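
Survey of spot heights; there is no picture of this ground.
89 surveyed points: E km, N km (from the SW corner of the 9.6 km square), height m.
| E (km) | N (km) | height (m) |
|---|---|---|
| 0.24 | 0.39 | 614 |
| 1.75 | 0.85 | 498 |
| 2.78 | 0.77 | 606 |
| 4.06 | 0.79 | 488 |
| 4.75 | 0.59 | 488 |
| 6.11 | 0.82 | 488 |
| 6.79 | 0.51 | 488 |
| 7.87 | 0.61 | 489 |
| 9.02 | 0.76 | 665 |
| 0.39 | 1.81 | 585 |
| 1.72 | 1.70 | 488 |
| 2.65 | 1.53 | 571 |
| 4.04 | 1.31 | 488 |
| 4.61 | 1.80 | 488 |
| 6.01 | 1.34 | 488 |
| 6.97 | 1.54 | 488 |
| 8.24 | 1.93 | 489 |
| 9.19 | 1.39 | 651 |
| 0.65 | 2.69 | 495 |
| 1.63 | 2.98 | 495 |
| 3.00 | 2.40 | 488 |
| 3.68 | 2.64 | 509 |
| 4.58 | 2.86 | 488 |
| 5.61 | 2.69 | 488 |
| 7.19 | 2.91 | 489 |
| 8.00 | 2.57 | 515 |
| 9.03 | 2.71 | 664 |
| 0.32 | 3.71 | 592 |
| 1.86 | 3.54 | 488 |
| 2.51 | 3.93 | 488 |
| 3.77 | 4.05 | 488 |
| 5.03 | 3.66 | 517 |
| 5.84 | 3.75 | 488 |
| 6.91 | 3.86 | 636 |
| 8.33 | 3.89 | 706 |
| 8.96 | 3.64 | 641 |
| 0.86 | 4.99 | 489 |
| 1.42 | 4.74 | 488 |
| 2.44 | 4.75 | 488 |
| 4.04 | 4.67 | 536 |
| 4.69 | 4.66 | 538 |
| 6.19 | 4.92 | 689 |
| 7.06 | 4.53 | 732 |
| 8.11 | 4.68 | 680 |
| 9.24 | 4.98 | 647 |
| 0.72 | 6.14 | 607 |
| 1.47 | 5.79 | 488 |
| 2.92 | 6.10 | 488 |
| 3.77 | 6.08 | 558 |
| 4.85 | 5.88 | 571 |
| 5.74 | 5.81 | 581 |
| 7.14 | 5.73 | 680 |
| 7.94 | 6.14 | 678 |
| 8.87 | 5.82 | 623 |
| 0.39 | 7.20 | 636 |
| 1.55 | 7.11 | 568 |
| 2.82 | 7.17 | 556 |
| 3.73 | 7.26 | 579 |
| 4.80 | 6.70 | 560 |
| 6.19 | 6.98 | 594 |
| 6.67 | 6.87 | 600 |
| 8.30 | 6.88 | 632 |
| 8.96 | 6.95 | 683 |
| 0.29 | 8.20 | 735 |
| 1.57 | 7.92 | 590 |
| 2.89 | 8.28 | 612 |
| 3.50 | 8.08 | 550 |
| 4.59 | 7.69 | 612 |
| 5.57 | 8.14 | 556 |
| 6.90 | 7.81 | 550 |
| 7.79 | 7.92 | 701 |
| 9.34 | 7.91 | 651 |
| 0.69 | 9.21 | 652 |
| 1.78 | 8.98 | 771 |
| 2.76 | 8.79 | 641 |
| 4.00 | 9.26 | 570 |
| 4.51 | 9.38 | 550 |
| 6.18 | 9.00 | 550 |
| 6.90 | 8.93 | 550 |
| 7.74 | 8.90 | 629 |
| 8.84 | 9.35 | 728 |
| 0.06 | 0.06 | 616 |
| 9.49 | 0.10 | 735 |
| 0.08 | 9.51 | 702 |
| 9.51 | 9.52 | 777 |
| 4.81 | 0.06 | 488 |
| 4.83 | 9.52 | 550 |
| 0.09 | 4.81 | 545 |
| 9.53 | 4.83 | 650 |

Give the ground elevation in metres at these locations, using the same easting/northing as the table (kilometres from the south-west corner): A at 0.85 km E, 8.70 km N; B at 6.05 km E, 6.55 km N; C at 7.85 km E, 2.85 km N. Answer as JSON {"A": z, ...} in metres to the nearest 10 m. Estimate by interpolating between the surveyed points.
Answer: {"A": 670, "B": 560, "C": 540}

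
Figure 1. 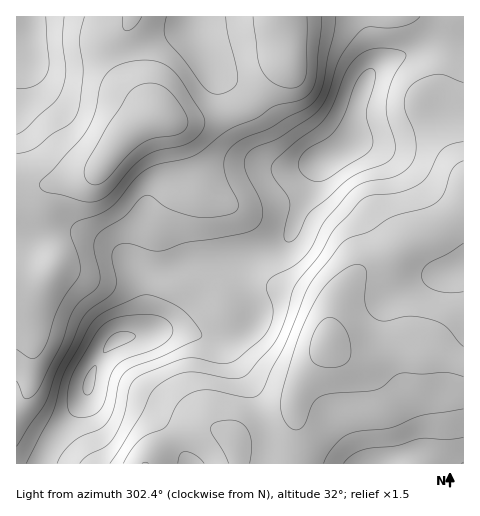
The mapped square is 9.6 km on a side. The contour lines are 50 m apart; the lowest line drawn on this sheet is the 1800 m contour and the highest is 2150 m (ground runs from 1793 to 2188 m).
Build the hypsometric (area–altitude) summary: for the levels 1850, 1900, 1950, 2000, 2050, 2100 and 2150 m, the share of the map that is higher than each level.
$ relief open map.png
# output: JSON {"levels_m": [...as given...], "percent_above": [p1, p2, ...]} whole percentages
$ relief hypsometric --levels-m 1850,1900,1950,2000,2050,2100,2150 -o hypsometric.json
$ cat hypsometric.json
{"levels_m": [1850, 1900, 1950, 2000, 2050, 2100, 2150], "percent_above": [96, 89, 72, 58, 42, 15, 3]}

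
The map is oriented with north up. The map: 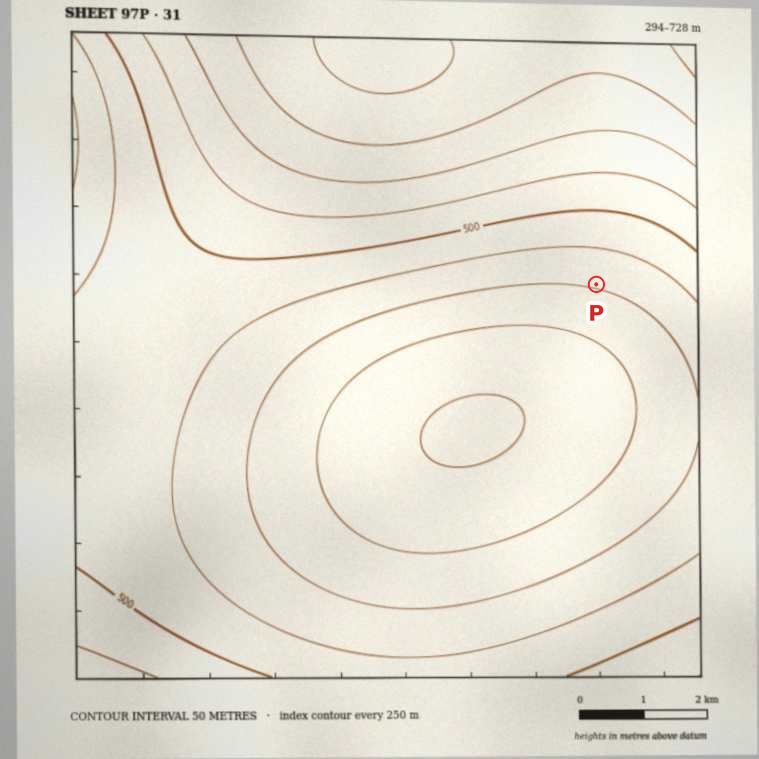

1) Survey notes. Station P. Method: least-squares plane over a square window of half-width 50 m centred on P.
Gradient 4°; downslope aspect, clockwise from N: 191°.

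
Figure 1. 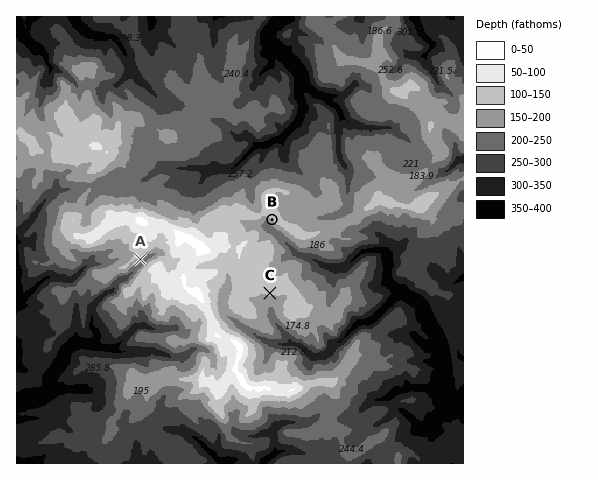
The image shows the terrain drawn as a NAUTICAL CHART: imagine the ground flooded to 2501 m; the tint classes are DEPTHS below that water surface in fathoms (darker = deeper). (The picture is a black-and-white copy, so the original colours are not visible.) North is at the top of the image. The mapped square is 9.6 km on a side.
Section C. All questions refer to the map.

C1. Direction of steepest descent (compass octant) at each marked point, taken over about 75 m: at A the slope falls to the SE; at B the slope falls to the SW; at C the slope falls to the S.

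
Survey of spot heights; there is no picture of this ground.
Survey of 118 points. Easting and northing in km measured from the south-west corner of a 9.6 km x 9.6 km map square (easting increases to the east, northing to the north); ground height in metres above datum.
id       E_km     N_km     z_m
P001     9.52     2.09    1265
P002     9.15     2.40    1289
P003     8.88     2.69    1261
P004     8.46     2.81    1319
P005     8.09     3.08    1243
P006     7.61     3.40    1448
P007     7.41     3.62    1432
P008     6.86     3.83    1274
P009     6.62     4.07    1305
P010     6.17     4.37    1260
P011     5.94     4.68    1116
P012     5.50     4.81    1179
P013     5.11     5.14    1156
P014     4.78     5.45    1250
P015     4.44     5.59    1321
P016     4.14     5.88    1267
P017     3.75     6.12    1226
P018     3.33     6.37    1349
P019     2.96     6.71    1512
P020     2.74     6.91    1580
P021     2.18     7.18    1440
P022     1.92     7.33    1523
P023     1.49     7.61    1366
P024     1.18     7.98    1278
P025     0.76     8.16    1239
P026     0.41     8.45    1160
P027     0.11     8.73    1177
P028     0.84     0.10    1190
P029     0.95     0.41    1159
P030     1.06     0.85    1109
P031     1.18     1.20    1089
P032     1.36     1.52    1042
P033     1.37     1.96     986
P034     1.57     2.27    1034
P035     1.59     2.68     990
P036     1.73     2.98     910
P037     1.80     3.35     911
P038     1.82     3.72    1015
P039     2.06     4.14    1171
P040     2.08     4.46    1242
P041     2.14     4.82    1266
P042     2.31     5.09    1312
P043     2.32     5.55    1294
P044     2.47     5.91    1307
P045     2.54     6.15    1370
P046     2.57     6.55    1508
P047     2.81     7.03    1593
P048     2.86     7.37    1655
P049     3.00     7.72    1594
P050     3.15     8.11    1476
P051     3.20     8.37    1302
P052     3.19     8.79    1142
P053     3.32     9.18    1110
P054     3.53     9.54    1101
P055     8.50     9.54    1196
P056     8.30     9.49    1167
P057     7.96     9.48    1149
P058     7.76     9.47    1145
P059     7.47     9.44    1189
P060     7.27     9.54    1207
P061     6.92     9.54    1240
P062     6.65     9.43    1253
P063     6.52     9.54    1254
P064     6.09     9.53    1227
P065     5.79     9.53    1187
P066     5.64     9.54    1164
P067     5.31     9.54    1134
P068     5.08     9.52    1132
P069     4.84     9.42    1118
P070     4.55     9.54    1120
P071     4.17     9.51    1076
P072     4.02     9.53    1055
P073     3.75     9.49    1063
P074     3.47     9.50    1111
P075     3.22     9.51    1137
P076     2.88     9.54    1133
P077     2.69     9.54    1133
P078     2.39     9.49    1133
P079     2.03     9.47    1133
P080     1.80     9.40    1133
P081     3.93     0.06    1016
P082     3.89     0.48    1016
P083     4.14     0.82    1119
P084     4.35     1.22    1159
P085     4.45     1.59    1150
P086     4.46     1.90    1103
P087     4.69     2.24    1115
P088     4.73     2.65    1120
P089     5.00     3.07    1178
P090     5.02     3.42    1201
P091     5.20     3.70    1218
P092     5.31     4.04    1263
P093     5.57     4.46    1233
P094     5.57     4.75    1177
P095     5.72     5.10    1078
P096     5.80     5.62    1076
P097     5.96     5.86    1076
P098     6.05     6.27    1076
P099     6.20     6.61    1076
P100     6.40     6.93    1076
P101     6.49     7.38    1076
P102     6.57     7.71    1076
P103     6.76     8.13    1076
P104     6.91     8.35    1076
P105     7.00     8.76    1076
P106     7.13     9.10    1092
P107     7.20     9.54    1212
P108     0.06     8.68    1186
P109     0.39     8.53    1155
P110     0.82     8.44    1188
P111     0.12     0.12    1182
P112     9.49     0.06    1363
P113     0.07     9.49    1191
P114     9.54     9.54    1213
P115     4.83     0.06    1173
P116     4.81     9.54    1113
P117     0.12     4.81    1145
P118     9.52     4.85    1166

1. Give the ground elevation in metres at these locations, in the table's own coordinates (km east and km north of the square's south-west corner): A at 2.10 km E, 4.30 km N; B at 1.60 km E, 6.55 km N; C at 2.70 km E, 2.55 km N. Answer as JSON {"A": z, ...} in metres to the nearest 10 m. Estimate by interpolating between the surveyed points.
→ {"A": 1210, "B": 1300, "C": 910}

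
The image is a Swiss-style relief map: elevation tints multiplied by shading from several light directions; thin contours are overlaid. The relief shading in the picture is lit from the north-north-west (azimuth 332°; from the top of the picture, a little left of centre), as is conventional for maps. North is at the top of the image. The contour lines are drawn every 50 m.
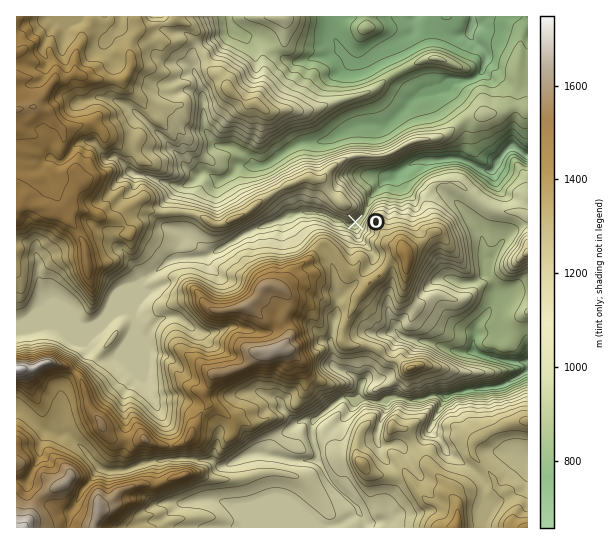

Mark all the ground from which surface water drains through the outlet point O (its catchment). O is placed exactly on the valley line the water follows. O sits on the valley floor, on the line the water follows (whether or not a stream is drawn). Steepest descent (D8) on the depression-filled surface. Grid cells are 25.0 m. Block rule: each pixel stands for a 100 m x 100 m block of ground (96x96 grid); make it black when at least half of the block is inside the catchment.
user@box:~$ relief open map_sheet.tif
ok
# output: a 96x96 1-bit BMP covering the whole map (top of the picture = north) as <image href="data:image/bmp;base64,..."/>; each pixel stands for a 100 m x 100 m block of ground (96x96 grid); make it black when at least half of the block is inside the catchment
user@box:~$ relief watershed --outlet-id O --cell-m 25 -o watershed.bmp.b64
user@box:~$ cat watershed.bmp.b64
<image width="96" height="96" href="data:image/bmp;base64,Qk2+BAAAAAAAAD4AAAAoAAAAYAAAAGAAAAABAAEAAAAAAIAEAAATCwAAEwsAAAIAAAAAAAAA////AAAAAAAAAAAAAAAAAAAAAAAAAAAAAAAAAAAAAAAAAAAAAAAAAAAAAAAAAAAAAAAAAAAAAAAAAAAAAAAAAAAAAAAAAAAAAAAAAAAAAAAAAAAAAAAAAAAAAAAAAAAAAAAAAAAAAAAAAAAAAAAAAAAAAAAAAAAAAAAAAAAAAAAAAAAAAAAAAAAAAAAAAAAAAAAAAAAAAAAAAAAAAAAAAAAAAAAAAAAAAAAAAAAAAAAAAAAAAAAAAAAAAAAAAAAcAAAAAAAAAAAAAAD/AAAAAAAAAAAAAH//gAAAAAAAAAAAAP//gAAAAAAAAAAAAP//wAAAAAAAAAAAAf//wAAAAAAAAAAAA///4AAAAAAAAAAAA///8AAAAAAAAAAAB///8AAAAAAAAAAAB///8AAAAAAAAAAAB///8AAAAAAAAAAAB///8AAAAAAAAAAAD///+AAAAAAAAAAAD///+AAAAAAAAAAAH////wAAAAAAAADwf////+AAAAAAAAD///////AAAAAAAAD///////gAAAAAAAD///////+AAAAAAAD////////AAAAAAAD////////gAAAAAAD////////gAAAAAAD////////gAAAAAAD////////AAAAAAAD////////AAAAAAAD////////gAAAAAAD////////gAAAAAAD////////gAAAAAAD////////gAAAAAAD////////AAAAAAAD///////+AAAAAAAD////////AAAAAAAD////////gAAAAAAD////////wAAAAAAD////////8AAAAAAD////////+AAAAAAD/////////AAAAAAD/////////GAAAAAD//////////AAAAAD//////////AAAAAD//////////AAAAAD//////////gAAAAD/////8P///wAAAAD/Px//4D///gAAAAD+GA+AAA///AAAAABgAAAAAAf//AAAAAAAAAAAAAP/+AAAAAAAAAAAAAD/4AAAAAAAAAAAAAB/4AAAAAAAAAAAAAAfwAAAAAAAAAAAAAADAAAAAAAAAAAAAAAAAAAAAAAAAAAAAAAAAAAAAAAAAAAAAAAAAAAAAAAAAAAAAAAAAAAAAAAAAAAAAAAAAAAAAAAAAAAAAAAAAAAAAAAAAAAAAAAAAAAAAAAAAAAAAAAAAAAAAAAAAAAAAAAAAAAAAAAAAAAAAAAAAAAAAAAAAAAAAAAAAAAAAAAAAAAAAAAAAAAAAAAAAAAAAAAAAAAAAAAAAAAAAAAAAAAAAAAAAAAAAAAAAAAAAAAAAAAAAAAAAAAAAAAAAAAAAAAAAAAAAAAAAAAAAAAAAAAAAAAAAAAAAAAAAAAAAAAAAAAAAAAAAAAAAAAAAAAAAAAAAAAAAAAAAAAAAAAAAAAAAAAAAAAAAAAAAAAAAAAAAAAAAAAAAAAAAAAAAAAAAAAAAAAAAAAAAAAAAAAAAAAAAAAAAAAAAAAAAAAAAAAAAAAAAAAAAAAAAAAAAAAAAAAAAAAAAAAAAAAAAAAAAAAAAAA="/>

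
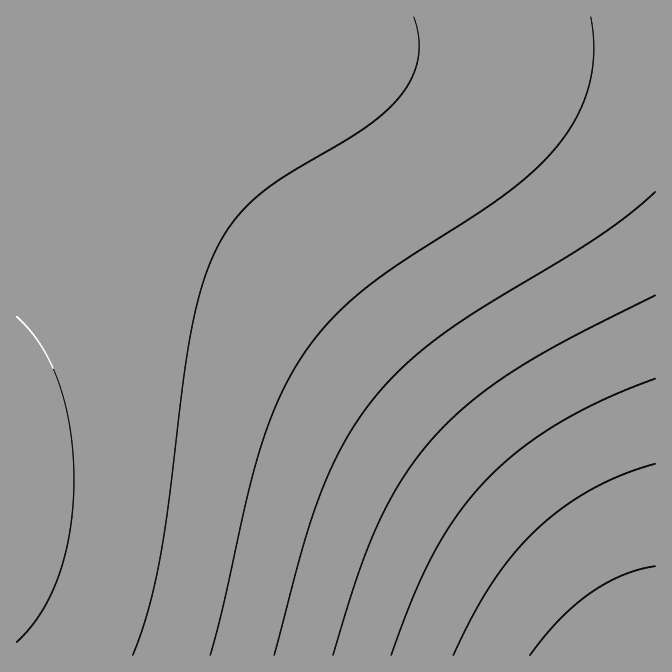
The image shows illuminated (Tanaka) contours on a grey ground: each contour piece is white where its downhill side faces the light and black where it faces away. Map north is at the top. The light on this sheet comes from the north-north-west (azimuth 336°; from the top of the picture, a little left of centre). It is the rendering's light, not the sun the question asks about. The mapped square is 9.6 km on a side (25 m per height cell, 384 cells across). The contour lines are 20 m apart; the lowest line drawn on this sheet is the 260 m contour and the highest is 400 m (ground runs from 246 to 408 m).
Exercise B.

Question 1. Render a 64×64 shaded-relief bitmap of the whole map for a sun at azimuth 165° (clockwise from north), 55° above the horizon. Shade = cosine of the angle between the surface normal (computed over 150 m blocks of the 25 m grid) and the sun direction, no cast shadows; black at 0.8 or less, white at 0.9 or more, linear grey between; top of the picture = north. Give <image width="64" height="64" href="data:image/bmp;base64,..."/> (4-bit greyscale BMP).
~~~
<image width="64" height="64" href="data:image/bmp;base64,Qk12CAAAAAAAAHYAAAAoAAAAQAAAAEAAAAABAAQAAAAAAAAIAAATCwAAEwsAABAAAAAAAAAAAAAAABEREQAiIiIAMzMzAERERABVVVUAZmZmAHd3dwCIiIgAmZmZAKqqqgC7u7sAzMzMAN3d3QDu7u4A////AEREREREREREREREREREREREREREREREREREREREREREREREREREREREREREREREREREREREREREREREREREREREREREREREREREREREREREREREREREREREREREREREREREREREREREREREREREREREREREREREREREREREREREREREREREREREREREREREREREREREREREREREREREREQzMzRERERERERERERERERERERERERERERERERERERERDMzMzMzREREREREREREREREREREREREREREREREREREMzMzMzMzREREREREREREREREREREREREREREREREREQzMzMzMzMzRERERERERERERERERERERERERERERERERDMzMzMzMzM0REREREREREREREREREREREREREREREREMzMzMzMzMzNEREREREREREREREREREREREREREREREQzMzMzMzMzMzRERERERERERERERERERERERERERERERDMzMzMzMzMzM0REREREREREREREREREREREREREREREMzMzMzMzMzMzREREREREREREREREREREREREREREREQzMzMzMzMzMzM0RERERERERERERERERERERERERERERDMzMzMzMzMzMzREREREREREREREREREREREREREREREMzMzMzMzMzMzM0REREREREREREREREREREREREREREQzMzMzMzMzMzMzRERERERERERERERERERERERERERERDMzMzMzMzMzMzNEREREREREREREREREREREREREREREMzMzMzMzMzMzM0REREREREREREREREREREREREREREQzMzMzMzMzMzMzNERERERERERERERERERERERERERERDMzMzMzMzMzMzM0REREREREREREREREREREREREREREMzMzMzMzMzMzMzREREREREREREREREREREREREREREQzMzMzMzMzMzMzNERERERERERERERERERERERERERERDMzMzMzMzMzMzM0REREREREREREREREREREREREREREMzMzMzMzMzMzMzNEREREREREREREREREREREREREREQzMzMzMzMzMzMzM0RERERERERERERERERERERERERERDMzMzMzMzMzMzMzREREREREREREREREREREREREREREMzMzMzMzMzMzMzNEREREREREREREREREREREREREREQzMzMzMzMzMzMzM0RERERERERERERERERERERERERERDMzMzMzMzMzMzMzNEREREREREREREREREREREREREREMzMzMzMzMzMzMzM0REREREREREREREREREREREREREQzMzMzMzMzMzMzMzRERERERERERERERERERERERERERDMzMzMzMzMzMzMzNEREREREREREREREREREREREREREMzMzMzMzMzMzMzMzREREREREREREREREREREREREREQjMzMzMzMzMzMzMzNERERERERERERERERERERERERERCMzMzMzMzMzMzMzM0REREREREREREREREREREREREREIjMzMzMzMzMzMzMzNEREREREREREREREREREREREREQiMzMzMzMzMzMzMzM0RERERERERERERERERERERERERCIzMzMzMzMzMzMzMzNEREREREREREREREREREREREREIjMzMzMzMzMzMzMzM0REREREREREREREREREREREREQiIzMzMzMzMzMzMzMzNERERERERERERERERERERERERCIjMzMzMzMzMzMzMzM0REREREREREREREREREREREREIiMzMzMzMzMzMzMzMzNEREREREREREREREREREREREQiIzMzMzMzMzMzMzMzMzRERERERERERERERERERERERCIjMzMzMzMzMzMzMzMzM0REREREREREREREREREREREIiMzMzMzMzMzMzMzMzMzNEREREREREREREREREREREQiIzMzMzMzMzMzMzMzMzMzRERERERERERERERERERERCIzMzMzMzMzMzMzMzMzMzM0REREREREREREREREREREIjMzMzMzMzMzMzMzMzMzMzM0REREREREREREREREREQiMzMzMzMzMzMzMzMzMzMzMzM0RERERERERERERERERCMzMzMzMzMzMzMzMzMzMzMzMzMzREREREREREREREREIzMzMzMzMzMzMzMzMzMzMzMzMzMzM0REREREREREREQzMzMzMzMzMzMzMzMzMzMzMzMzMzMzMzMzRERERERERDMzMzMzMzMzMzMzMzMzMzMzMzMzMzMzMzMzMzMzMzMzMzMzMzMzMzMzMzMzMzMzMzMzMzMzMzMzMzMzMzMzMzMzMzMzMzMzMzMzMzMzMzMzMzMzMzMzMzMzMzMzMzMzMzMzMzMzMzMzMzMzMzMzMzMzMzMzMzMzMzMzMzMzMzMzMzMzMzMzMzMzMzMzMzMzMzMzMzMzMzMzMzMzMzMzMzMzMzMzMzMzMzMzMzMzMzMzMzMzMzMzMzMzMzMzMzMzMzMzMzMzMzMzMzMzMzMzMzMzMzMzMzMzMzMzMzMzMzMzMzMzMzMzMzMzMzMzMzMzMzMzMzMzMzMzMzMzMzMzMzMzMzMzMzMzMzMzMzMzMzMzMzMzMzMzMzMzMzMzMzMzMzMzMzMzMzMzMzMzMzMzMzMzMzMzMzMzMzMzMzMzMzMz"/>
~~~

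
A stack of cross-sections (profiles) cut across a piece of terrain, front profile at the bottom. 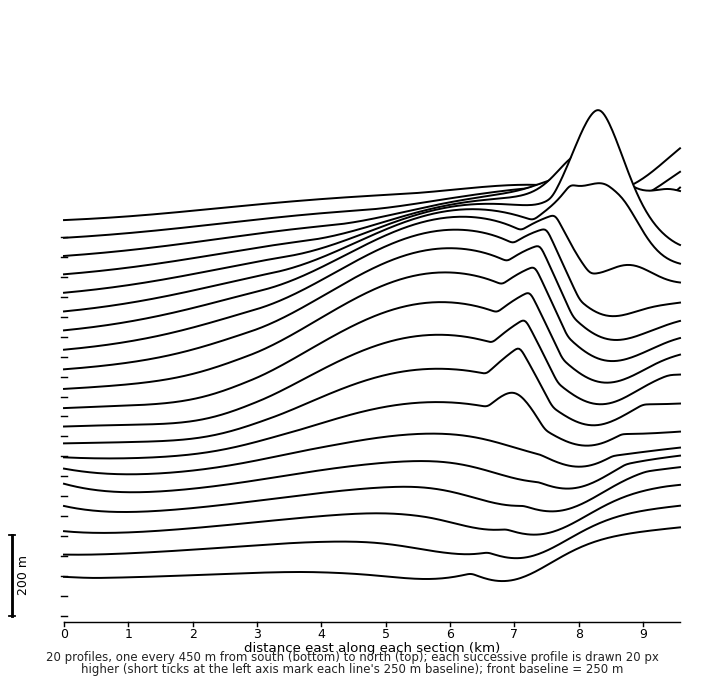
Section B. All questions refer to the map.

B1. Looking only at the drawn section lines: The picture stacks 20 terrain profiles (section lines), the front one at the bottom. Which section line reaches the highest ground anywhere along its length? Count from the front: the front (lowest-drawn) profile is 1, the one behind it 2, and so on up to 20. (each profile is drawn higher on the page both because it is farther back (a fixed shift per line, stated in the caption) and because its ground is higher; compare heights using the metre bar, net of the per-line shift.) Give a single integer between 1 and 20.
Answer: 16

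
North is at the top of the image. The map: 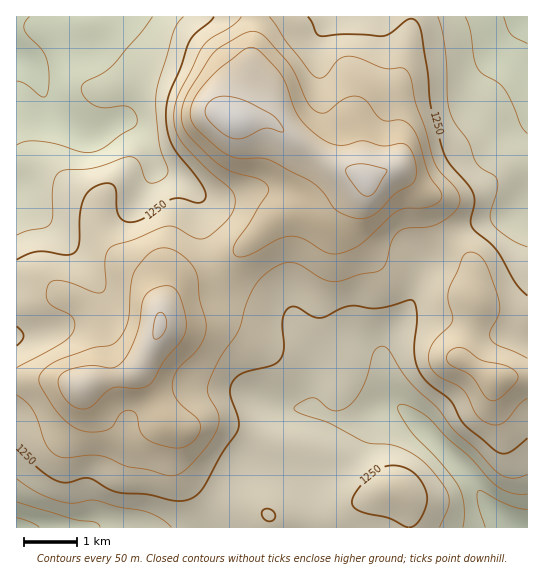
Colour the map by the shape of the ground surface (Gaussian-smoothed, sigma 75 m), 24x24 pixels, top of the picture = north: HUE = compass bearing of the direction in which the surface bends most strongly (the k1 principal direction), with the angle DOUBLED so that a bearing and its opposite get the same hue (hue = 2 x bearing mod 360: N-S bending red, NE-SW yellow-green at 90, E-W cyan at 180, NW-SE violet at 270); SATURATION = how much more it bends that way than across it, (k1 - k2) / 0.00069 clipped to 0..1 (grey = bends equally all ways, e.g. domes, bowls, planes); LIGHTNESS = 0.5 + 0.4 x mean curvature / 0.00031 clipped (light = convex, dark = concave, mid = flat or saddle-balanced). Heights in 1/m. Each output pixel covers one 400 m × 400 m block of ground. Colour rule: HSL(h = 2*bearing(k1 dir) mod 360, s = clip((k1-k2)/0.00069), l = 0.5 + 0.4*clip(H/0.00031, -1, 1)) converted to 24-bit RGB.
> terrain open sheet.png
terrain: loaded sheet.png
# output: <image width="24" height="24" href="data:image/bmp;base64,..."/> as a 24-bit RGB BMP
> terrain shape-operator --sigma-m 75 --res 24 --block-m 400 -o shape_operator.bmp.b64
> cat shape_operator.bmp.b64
<image width="24" height="24" href="data:image/bmp;base64,Qk32BgAAAAAAADYAAAAoAAAAGAAAABgAAAABABgAAAAAAMAGAAATCwAAEwsAAAAAAAAAAAAAYVcgXVkad6EVP1ofaGIdZ2slZWEziaZCYJpqbIefdIWrpre/oJq/WlW9hH62pHuvlmiCe3Fdu9WLopyHdLeTPpyvPgcidDcZjHu+m5K8pMatYzeat4Sob56xZZekhcCBTraHTpidbZ+igKCGlm9+cmWGZoKUfme2v33Xub3axODWn7TQtcvcMQAzgQQtptKEh2aMrZ2GrbSCN1SBh7ajmnyrdn2fwMKLT6NQPX1uWnllgXxdgnFff4FqXYFeQn9pU6y5z9/ayMPQmsDBbQhLMwAq1OeusNi+ZWOnqbe5v4KbXFuQVqF4hXOhjFxjybVqk8BbLm9aR2tpb42IfYmagpSif5OlaqKjPI9hf8E9rcVraQopMwAZNpVhzfK5hqt9bnWVnWNmul9KgLdzYsHCUUGuvZrP3evu5tzvVmfMLZXGYZ26eIemf3mej2Vkh4NfY4JnhrtneC4bMwAgwE+8msysqOOKfaOKZ2ZRhkFf0a+Bl9h9PGFJJ0YoT9pLfc2EsmV/xoW9QUSOXzo/dGs6dnBHiFtRqatTT5BCd1owQAUiSy9xX7qayJWT2+mcU3RUYF3OZ3PW3unt7dvwgR/hxXGVJPQmSGMzhXY5mIQ0RSQsZEtDgqJhVYt8aGmHuauTlHCFYSpwfyWOsH9lOYI/WcZz8enadmXIbHzakbbovMnd36bYdBb5+s/p3KqGO0xAZZFRl15pbEuNb56mjK+fWmaLXnZ/pbSIiWaZSyeMUSbC4dTs2OXykf/0xN/qsKLpWG0kQWQeenQnsYsyMSVS3EyD/9DMdYSwXbCxYmKTXXShga6sd4Kdg1GLaph0iKFteVJhMjtvN4qxidi74ejNwblGUFcjk34khZNHVHI0Q3csf7dIKTNVcjJt/OrPt7vVYGzAdlqxb2+bdZZ1ZVN1jVyIn6N3d1VWjWNYOGlcN4ZqbqBCmnsl4XggR41Fh6ZqpY65mpC1gr+5ZKaVOCNXOKyq6/bV1aScZUp0eUpslHtkjYZrU0tnfV1vsHdTdWdXlnN6cqKHJZGQbmCZqH2Z1dzAh8nHWHqqf4Sal8S1ip6/lz6dXTh6QdRtu81A3ptzjEeilUSNqZRcf3dWUktbakZat5hpZ5xvXpqLmbqdNnCQO26An6aH2t+md65vVk13ma7HnMC6fzd0hzx3grTBgaG/lLmcuMuufjK1wj7P0oyamXBwSEdrVVyFsriXoJuBWbCAdKeAWkhzO11ZT6Za1erDene3WUWfgp9Rgzk6di1Sda9nTtaJSne0xJyct5d2UjF3aU+y46TS3pXCbVCcWHOLoKmIr5eLmrpJPWE4WTtISZVWJ+JWctpklEeGfEZ8kYpbZDZUj31qrsiIZrU5GT8xn31QyZl2RT9rSkthjmRV1ZKpw4nXcXjCkJOwvkyK566BNmluU0dxerZFUdMgOoIdNTgjZmxKelhnblqJhLCmw7GhyaeVK3BuM4d2xoVuYhw8UDcdW4Ymc507lWA+kmlNgE1UnVSD8OfbkUTCP7rK1fH21OX3gE7jfUelU3dvX3GAa7emedfEeJTL6K7TwG+3Gyo/VRQLYQ4Sr4U2cLwsRWcte49EYJhbXHGpntTfvr3f5pnwxvffHvG6jURtdyVvuF6kjXOnhqW4gMmyV6NhNkQumm1F3HiTWwFqoxxUmHNjtsSbocudSH6qf7CbedzOber3Z4TEgre8pYPU9+vULi1dWS1UaU9wbJGGj4mkirRmeYlTbygnZ1ovO3koeEcvOgJN5XbH0tO1tt7LwtvZSnDHre7XgeniXyduf3I4gLNGSmk9/ey3bDCOQzh9kGWVdIxncHxhnbd6ajFllUVVoJ9+aoxhMTdWDilwkZvg7N/nyuXkpqnFeXO7ruSRLT9gVyd3urqUmXtfVotP6O1neD1lOzlefGSAm5KHbXiLqnx2XCZ2oLWcmKG3noKxQk+gF3KVH7Cw69rH27CimmdhnJNnzuGlJDB5OCtvtqB3qIeQkHmr1sCFeld+Q1JyW3+MnpuQc2yKgTVHRkd9grx9h2+KlnCLcWOZQHCII11Vgrs84q+UwneQndeksti1Qxl9PSx3rsahh6mqok+o4L6aiWCVWmCEToV/b4l3j2+EiGpTYqp9hJRed3hXY4pla3eKU1OERXqMS8uXncex4cHY4ezMhD1BTh5LNoWOoruPk1tufEp/6MeYh2OKe3CLZHuBVnVuiXOFj6G3fYipinaokp2wbqCmXWqFVV6JZrCdPpdHY2wfqrYU+agrkjluZ1ymQKCTbnZLjllTWlx44syjin2scmqbfm+XaWyKXoF0"/>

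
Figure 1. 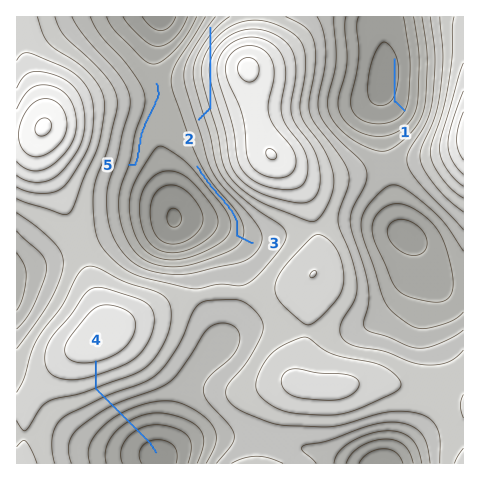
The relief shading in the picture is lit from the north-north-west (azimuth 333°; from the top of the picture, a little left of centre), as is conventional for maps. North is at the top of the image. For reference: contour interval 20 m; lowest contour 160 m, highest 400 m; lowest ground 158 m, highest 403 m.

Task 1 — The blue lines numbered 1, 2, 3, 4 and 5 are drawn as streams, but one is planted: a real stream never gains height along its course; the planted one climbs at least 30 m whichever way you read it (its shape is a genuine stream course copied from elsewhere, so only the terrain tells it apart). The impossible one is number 2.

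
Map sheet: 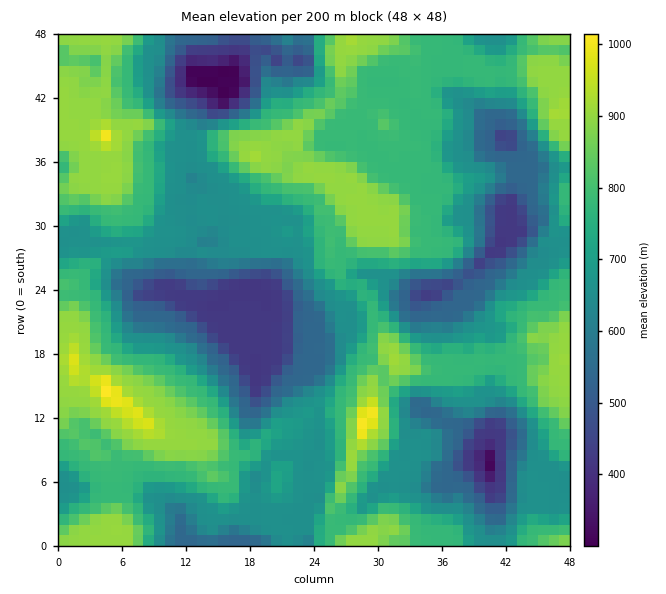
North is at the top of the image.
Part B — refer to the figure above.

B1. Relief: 300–1020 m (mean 710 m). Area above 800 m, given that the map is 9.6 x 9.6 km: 21.6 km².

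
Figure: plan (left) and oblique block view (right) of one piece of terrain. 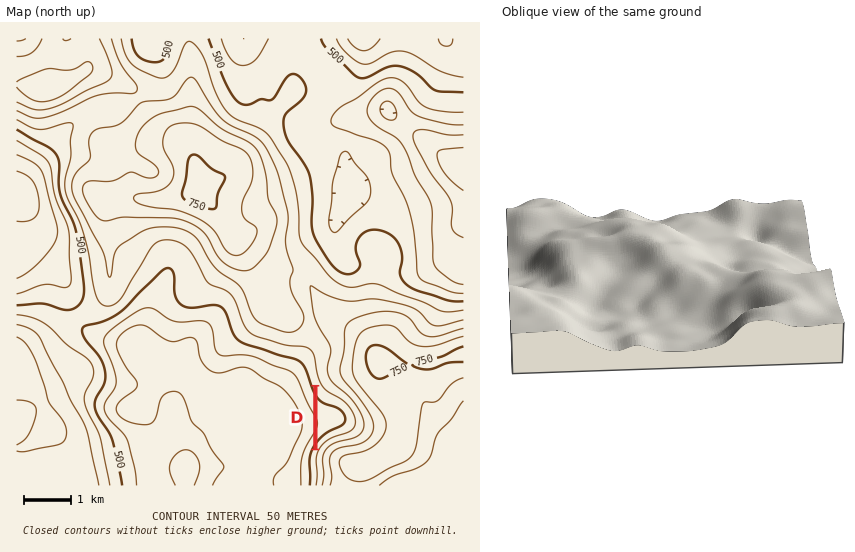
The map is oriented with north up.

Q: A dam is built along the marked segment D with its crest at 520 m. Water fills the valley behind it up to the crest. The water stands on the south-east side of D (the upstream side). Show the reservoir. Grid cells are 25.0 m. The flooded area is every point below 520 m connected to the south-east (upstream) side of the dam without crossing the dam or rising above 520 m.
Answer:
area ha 47.7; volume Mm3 14.54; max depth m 70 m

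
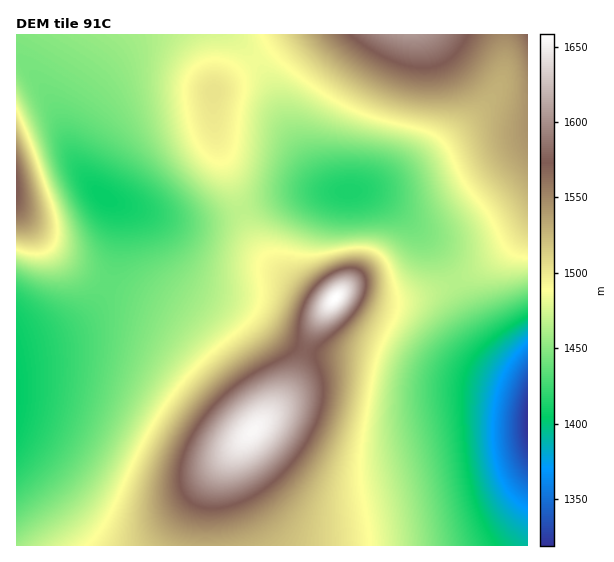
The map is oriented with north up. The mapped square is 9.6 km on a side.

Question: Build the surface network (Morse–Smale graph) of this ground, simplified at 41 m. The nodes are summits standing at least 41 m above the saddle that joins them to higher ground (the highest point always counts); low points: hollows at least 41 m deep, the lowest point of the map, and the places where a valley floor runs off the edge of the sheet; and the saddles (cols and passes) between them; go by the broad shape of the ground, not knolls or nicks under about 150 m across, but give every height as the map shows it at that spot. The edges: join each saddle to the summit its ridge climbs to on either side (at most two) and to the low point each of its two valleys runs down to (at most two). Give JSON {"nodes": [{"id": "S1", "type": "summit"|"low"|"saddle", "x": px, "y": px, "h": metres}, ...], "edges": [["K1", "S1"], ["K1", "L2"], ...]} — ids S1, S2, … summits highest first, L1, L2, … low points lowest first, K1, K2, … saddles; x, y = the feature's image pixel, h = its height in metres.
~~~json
{"nodes": [
{"id": "S1", "type": "summit", "x": 335, "y": 299, "h": 1658},
{"id": "S2", "type": "summit", "x": 253, "y": 431, "h": 1654},
{"id": "S3", "type": "summit", "x": 410, "y": 35, "h": 1604},
{"id": "S4", "type": "summit", "x": 17, "y": 188, "h": 1575},
{"id": "L1", "type": "low", "x": 527, "y": 421, "h": 1319},
{"id": "L2", "type": "low", "x": 17, "y": 393, "h": 1404},
{"id": "L3", "type": "low", "x": 349, "y": 191, "h": 1413},
{"id": "K1", "type": "saddle", "x": 306, "y": 349, "h": 1578},
{"id": "K2", "type": "saddle", "x": 242, "y": 211, "h": 1467},
{"id": "K3", "type": "saddle", "x": 455, "y": 281, "h": 1464},
{"id": "K4", "type": "saddle", "x": 107, "y": 285, "h": 1436}],
"edges": [["K1", "S1"], ["K1", "S2"], ["K1", "L1"], ["K1", "L2"], ["K2", "S1"], ["K2", "S3"], ["K2", "L2"], ["K2", "L3"], ["K3", "S1"], ["K3", "S3"], ["K3", "L1"], ["K3", "L3"], ["K4", "S2"], ["K4", "S4"], ["K4", "L2"]]}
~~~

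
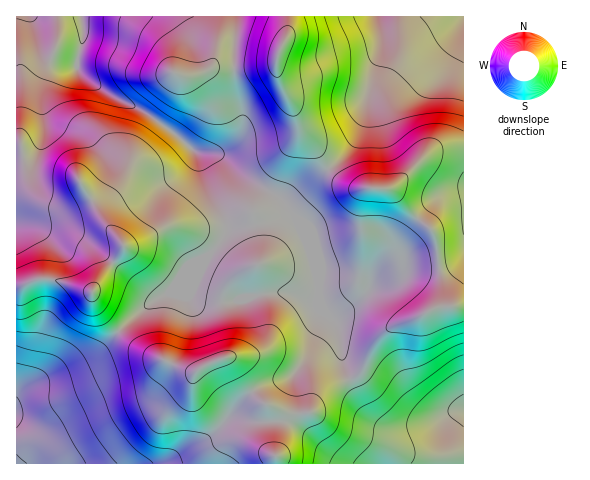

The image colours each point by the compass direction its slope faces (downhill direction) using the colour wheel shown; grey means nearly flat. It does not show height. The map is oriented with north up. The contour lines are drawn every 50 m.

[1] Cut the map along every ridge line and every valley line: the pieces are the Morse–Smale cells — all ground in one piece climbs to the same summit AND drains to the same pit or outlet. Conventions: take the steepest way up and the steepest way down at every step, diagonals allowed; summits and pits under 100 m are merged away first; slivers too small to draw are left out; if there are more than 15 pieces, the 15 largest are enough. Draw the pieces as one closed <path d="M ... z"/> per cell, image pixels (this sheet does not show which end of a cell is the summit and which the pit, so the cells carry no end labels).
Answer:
<path d="M287 16l-205 0 2 19-7 33 10 11 22 15 41 21 25 19 22 19 10 29 17 32 3 15-7 14-16 17-13 35 16 7 23 0 40-10 18 0 23 8 5 0 3-3 6 15 12 14 6 36 7 17 11-8 13-27 11-13 12-7 22-7 13-8 10-3 0-23-5-35-6-18-19-16-20-23-4-2-33-1-13-6-16-15-11-20-15-18-8-23-9-16-7-20 1-14 10-20z"/><path d="M81 16l-65 1 0 268 6 1 17-8 10 0 42 13 9 21 19 19 33-29 19-10 32-31 17-18 6-9 1-7-3-13-17-32-10-29-22-19-25-19-41-21-22-15-9-9-1-8 7-27z"/><path d="M463 16l-175 0-1 20-11 25 0 9 4 12 12 24 8 23 15 18 11 20 11 11 14 8 37 3 4 2 18 22 21 17 6 18 5 35 0 23 22-1z"/><path d="M119 332l-29 26-35 17-20 7-14 7-5 6 1 69 259-1-3-17-1-35-3-5-7-4-10-10-22-33-10 0-28 13-45-19z"/><path d="M203 261l-32 31-24 13-28 27 28 21 45 19 3 0 21-12 12-2 5 4 19 30 10 10 25 12 22-1 7-14 6-7 28-14-7-16-6-36-12-14-6-15-3 3-5 0-23-8-18 0-40 10-29-1-9-5-1-4z"/><path d="M463 305l-31 4-13 8-27 9-12 10-19 35-11 8 12 27 14 16 14 6 16 0 28-6 18-9 12-3z"/><path d="M349 379l-27 13-6 7-7 14-22 1-18-8 4 13 0 27 4 18 187-1-1-53-11 3-26 11-20 4-21-1-9-5-9-9z"/><path d="M49 278l-10 0-23 8 1 108 18-12 20-7 35-17 29-26-19-20-9-21z"/>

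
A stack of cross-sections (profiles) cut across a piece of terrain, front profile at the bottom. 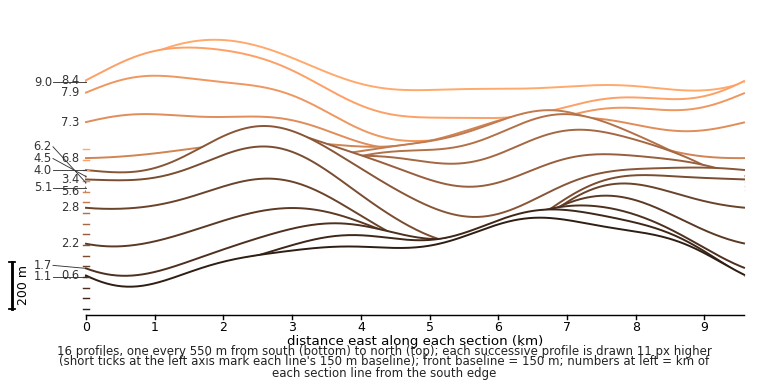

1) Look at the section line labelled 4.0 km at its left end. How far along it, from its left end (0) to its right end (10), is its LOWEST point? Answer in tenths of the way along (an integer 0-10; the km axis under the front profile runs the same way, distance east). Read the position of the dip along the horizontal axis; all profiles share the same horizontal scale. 6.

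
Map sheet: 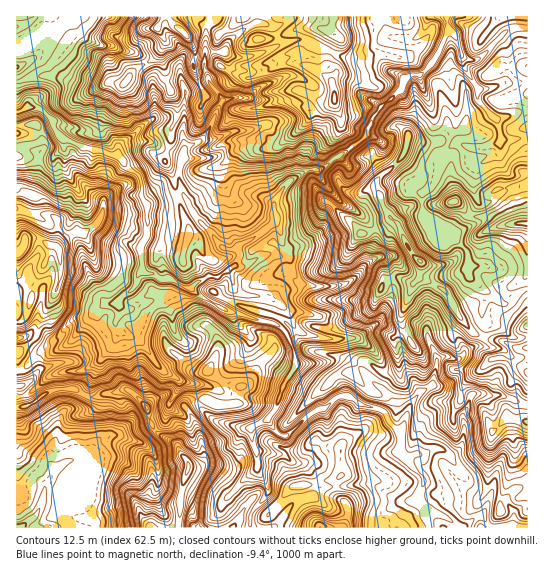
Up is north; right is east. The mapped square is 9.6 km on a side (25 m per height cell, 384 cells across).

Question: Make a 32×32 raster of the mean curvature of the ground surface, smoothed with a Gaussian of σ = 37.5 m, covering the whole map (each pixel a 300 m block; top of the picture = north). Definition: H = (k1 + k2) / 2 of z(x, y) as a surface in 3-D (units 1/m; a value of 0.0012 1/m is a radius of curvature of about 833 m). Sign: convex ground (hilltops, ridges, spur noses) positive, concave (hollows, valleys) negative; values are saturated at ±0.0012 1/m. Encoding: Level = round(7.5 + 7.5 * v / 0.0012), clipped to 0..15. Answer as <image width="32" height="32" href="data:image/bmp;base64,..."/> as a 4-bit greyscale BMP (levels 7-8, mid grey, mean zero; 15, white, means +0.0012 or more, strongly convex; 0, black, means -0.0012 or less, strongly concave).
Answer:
<image width="32" height="32" href="data:image/bmp;base64,Qk12AgAAAAAAAHYAAAAoAAAAIAAAACAAAAABAAQAAAAAAAACAAATCwAAEwsAABAAAAAAAAAAAAAAABEREQAiIiIAMzMzAERERABVVVUAZmZmAHd3dwCIiIgAmZmZAKqqqgC7u7sAzMzMAN3d3QDu7u4A////AHeIdEzVpkpLZ+m2aJZ2doalmHZfSdc1taVU2XZmiKWYhoh01nPqNIW8h2Zolohnlnd4dXRz7XlTpme4eXeXSXeWd3ZbKvqGlHdnlmVVhIw4l2ZmY16tZl1X2LmIh0hvZ4VJdDPzXAIis5eaxGebPKr5Iom28NPM2R5A0RhKe2m1av/P3rt3V5gY2wq3k0okV4kSQ9dQWpiaQ5y5eWlJ2WqHrYRXKJe2arBnnFtfBG6XiFSmZm0kuljkpDIuxYlWmJeGZ2hou8aXN6mVOaF4xUun1khndnwyaoQzS6fEXmd4lvVGWJlzuGZozMj1xLp2dnfIWJRyYkephmQA6al1WYl5tlqFqNfFZ4aL8VVfuGZnxubEU6epVYl2ROlU8yd2d8do2Fk4qFh0aHKOisR1jKh3119oOKSYqEan825kV5eaiGdPU0lomYZVzxq2hr9WZ7lGubaIaHdnQvDr01dZSZdYWUsxnVu3dmMCZJ5naGZai2YiOcooeby3iw7G5mhnZ2omqjOcQ2VojUrwN/eXmmesBmalCC8LcyW1yw+md5ZYM82GrDtPJ3qJjKcBlpaIp6VnrusuDCuVrGp2+XS3Zmd6lnuMSjqrvGapp3IxqnyIhnaKY6kFg1WZd1aLyiZkmJh3V4lZ1eTcdlj2ZmtDyFlnd1YryZVqZXiZlXimeHmG"/>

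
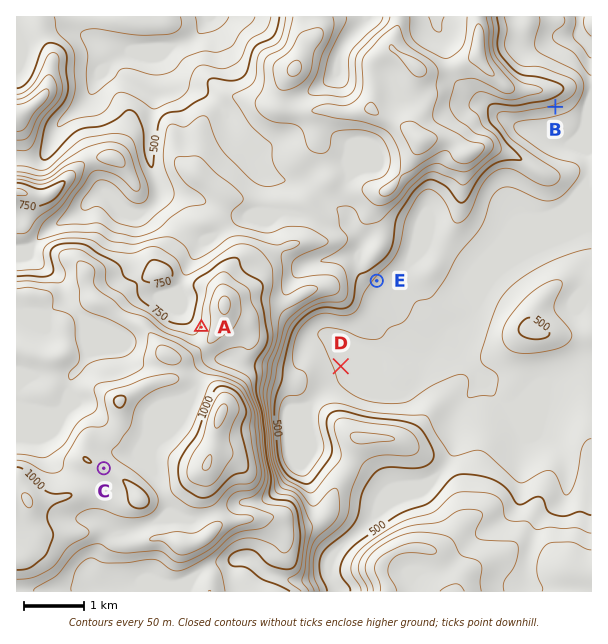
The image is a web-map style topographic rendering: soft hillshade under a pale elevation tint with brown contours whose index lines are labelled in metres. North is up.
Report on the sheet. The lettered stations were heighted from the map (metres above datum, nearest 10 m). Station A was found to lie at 810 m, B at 440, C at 1000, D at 400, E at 440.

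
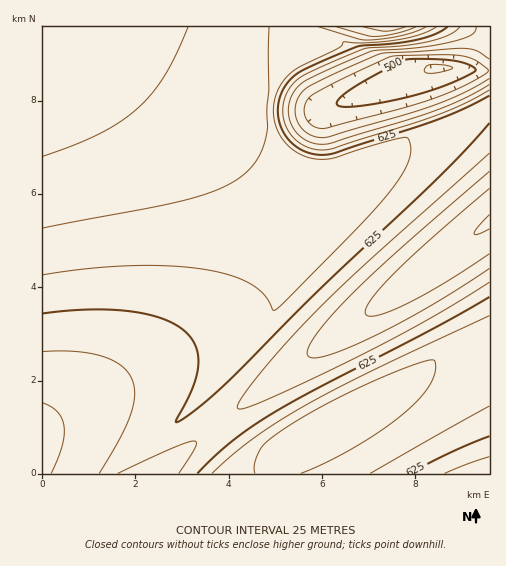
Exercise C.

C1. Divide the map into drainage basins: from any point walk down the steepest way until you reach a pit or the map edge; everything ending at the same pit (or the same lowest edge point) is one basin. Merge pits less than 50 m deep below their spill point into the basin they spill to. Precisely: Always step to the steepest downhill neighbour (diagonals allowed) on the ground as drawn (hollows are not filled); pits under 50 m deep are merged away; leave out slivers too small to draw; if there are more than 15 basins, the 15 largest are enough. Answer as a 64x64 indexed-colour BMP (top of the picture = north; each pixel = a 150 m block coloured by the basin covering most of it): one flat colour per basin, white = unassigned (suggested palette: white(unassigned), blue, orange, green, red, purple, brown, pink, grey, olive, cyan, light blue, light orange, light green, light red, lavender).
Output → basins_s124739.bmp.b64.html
<image width="64" height="64" href="data:image/bmp;base64,Qk12CAAAAAAAAHYAAAAoAAAAQAAAAEAAAAABAAQAAAAAAAAIAAATCwAAEwsAABAAAAAAAAAA////ALR3HwAOf/8ALKAsACgn1gC9Z5QAS1aMAMJ34wB/f38AIr28AM++FwDox64AeLv/AIrfmACWmP8A1bDFABERERERERERERERERERERERMzMzMzMzMzMzMzMzMzMzEREREREREREREREREREREREzMzMzMzMzMzMzMzMzMzMRERERERERERERERERERERERMzMzMzMzMzMzMzMzMzMxERERERERERERERERERERERETMzMzMzMzMzMzMzMzMzEREREREREREREREREREREREREzMzMzMzMzMzMzMzMzMREREREREREREREREREREREREREzMzMzMzMzMzMzMzMxERERERERERERERERERERERERERMzMzMzMzMzMzMzMzERERERERERERERERERERERERERERMzMzMzMzMzMzMzMRERERERERERERERERERERERERERETMzMzMzMzMzMzMxERERERERERERERERERERERERERERETMzMzMzMzMzMzEREREREREREREREREREREREREREREREzMzMzMzMzMzMREREREREREREREREREREREREREREREREzMzMzMzMzMxERERERERERERERERERERERERERERERERMzMzMzMzMzERERERERERERERERERERERERERERERERERMzMzMzMzMRERERERERERERERERERERERERERERERERERMzMzMzMxERERERERERERERERERERERERERERERERERERMzMzMzERERERERERERERERERERERERERERERERERERERMzMzMREREREREREREREREREREREREREREREREREREREREzMxEREREREREREREREREREREREREREREREREREREREREzERERERERERERERERERERERERERERERERERERERERERERERERERERERERERERERERERERERERERERERERERERERERERERERERERERERERERERERERERERERERERERERERERERERERERERERERERERERERERERERERERERERERERERERERERERERERERERERERERERERERERERERERERERERERERERERERERERERERERERERERERERERERERERERERERERERERERERERERERERERERERERERERERERERERERERERERERERERERERERERERERERERERERERERERERERERERERERERERERERERERERERERERERERERERERERERERERERERERERERERERERERERERERERERERERERERERERERERERERERERERERERERERERERERERERERERERERERERERERERERERERERERERERERERERERERERERERERERERERERERERERERERERERERERERERERERERERERERERERERERERERERERERERERERERERERERERERERERERERERERERERERERERERERERERERERERERERERERERERERERERERERERERERERERERERERERERERERERERERERERERERERERERERERERERERERERERERERERERERERERERERERERERERERERERERERERERERERERERERERERERERERERERERERERERERERERERERERERERERERERERERERERERERERERERERERERERERERERERERERERERERERERERERERERERERERERERERERERERERERERERERERERERERERERERERERERERERERERERERERERERERERERERERERERERERERERERERERERERERERERERERERERERERERERERERERERERERERERERERERERERERERERESIiERERERERERERERERERERERERERERERERERERERIiIiIiIREREREREREREREREREREREREREREREREREiIiIiIiIiERERERERERERERERERERERERERERERERIiIiIiIiIiIhERERERERERERERERERERERERERERESIiIiIiIiIiIiIhERERERERERERERERERERERERERESIiIiIiIiIiIiIiIhEREREREREREREREREREREREREiIiIiIiIiIiIiIiIiIhERERERERERERERERERERERIiIiIiIiIiIiIiIiIiIiIiERERERERERERERERERERIiIiIiIiIiIiIiIiIiIiIiIiERERERERERERERERESIiIiIiIiIiIiIiIiIiIiIiIiIiERERERERERERERESIiIiIiIiIiIiIiIiIiIiIiIiIiIiEREREREREREREiIiIiIiIiIiIiIiIiIiIiIiIiIiIiIhEREREREREREiIiIiIiIiIiIiIiIiIiIiIiIiIiIiIiEREREREREREiIiIiIiIiIiIiIiIiIiIiIiIiIiIiIiIRERERERERIiIiIiIiIiIiIiIiIiIiIiIiIiIiIiIiIhERERERERIiIiIiIiIiIiIiIiIiIiIiIiIiIiIiIiIiERERERERIiIiIiIiIiIiIiIiIiIiIiIiIiIiIiIiIiIRERERERIiIiIiIiIiIiIiIiIiIiIiIiIiIiIiIiIiIhERERERIiIiIiIiIiIiIiIiIiIiIiIiIiIiIiIiIiIiERERERIiIiIiIiIiIiIiIiIiIiIiIiIiIiIiIiIiIiIRERERIiIiIiIiIiIiIiIiIiIiIiIiIiIiIiIiIiIiIhERERIiIiIiIiIiIiIiIiIiIiIiIiIiIiIiIiIiIiIi"/>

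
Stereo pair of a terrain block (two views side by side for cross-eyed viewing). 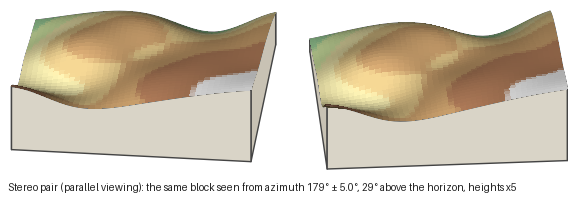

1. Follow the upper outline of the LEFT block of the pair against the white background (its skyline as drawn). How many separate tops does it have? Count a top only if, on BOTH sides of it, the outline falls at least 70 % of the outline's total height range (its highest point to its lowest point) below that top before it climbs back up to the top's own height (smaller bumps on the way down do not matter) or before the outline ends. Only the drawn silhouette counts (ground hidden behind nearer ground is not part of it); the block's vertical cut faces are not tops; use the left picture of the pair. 0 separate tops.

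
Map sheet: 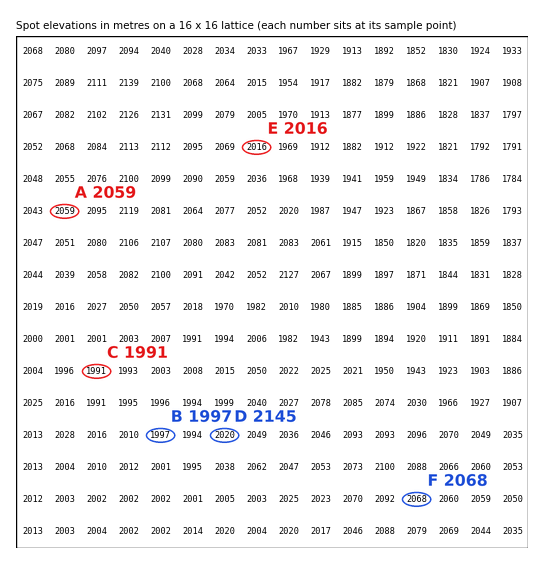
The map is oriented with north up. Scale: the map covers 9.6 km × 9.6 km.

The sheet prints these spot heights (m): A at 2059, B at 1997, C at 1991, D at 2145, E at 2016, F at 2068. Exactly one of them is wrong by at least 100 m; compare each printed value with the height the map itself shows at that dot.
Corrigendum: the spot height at D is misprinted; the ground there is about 2020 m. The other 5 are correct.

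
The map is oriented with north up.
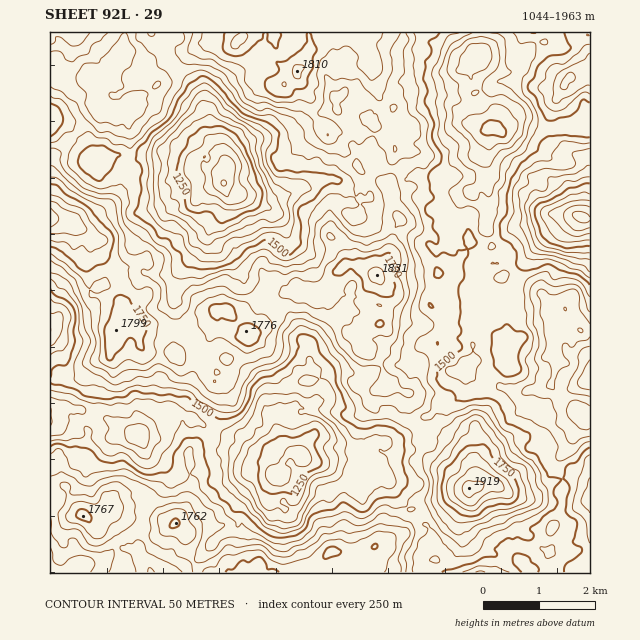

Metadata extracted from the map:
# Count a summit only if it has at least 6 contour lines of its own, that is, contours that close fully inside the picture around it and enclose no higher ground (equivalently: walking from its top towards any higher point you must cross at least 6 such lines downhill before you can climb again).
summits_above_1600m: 1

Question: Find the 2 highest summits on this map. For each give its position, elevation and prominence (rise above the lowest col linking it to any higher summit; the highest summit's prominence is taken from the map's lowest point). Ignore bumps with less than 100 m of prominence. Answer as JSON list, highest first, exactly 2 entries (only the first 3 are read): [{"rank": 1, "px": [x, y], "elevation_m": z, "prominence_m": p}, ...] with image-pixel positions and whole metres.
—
[{"rank": 1, "px": [469, 488], "elevation_m": 1919, "prominence_m": 350}, {"rank": 2, "px": [377, 275], "elevation_m": 1831, "prominence_m": 169}]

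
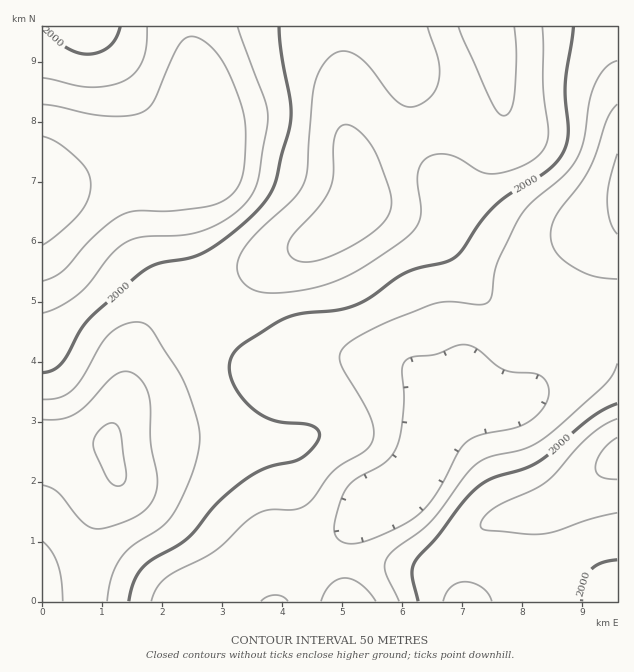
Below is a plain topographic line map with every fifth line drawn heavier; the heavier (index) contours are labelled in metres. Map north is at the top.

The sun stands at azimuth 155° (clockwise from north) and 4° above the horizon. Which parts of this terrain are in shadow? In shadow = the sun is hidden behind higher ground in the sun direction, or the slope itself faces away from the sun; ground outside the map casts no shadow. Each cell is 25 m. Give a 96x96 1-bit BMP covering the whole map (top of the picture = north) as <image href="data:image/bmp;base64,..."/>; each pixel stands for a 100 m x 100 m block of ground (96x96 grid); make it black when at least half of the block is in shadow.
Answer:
<image width="96" height="96" href="data:image/bmp;base64,Qk2+BAAAAAAAAD4AAAAoAAAAYAAAAGAAAAABAAEAAAAAAIAEAAATCwAAEwsAAAIAAAAAAAAA////AAAAAAAAAAAAAAAAAAAAAAAAAAAAAAAAAAAAAAAAAAAAAAAAAAAAAAAAAAAAAAAAAAAAAAAAAAAAAAAAAAAAAAAAAAAAAAAAAAAAAAAAAAAAAAAAPwAAAAAAAAAAAAAB/8AAAAAAAAAAAAAH/+AAAAAAAAAAAAAP/+AAAAAAAAAAAAAP//AAAAAAAAAAAAAP//gAAAAAAAAAAAAP//wAAAAAAAAAAAAP//4AAAAAAAAAAAAP//+AAAAAAAAAAAAP///AAAAAAAAAAAAP///8AAAAAAAAAAAH////wAAAAAAAAAAH////8AAAAAAAAAAD/////AAAAAAAAAAB/////gAAAAAAAAAA/////wAAAAAAAAAAf////8AAAAAAAAAAP////+AAAAAAAAAAH/////gAAAAAAAAAH/////4AAAAAAAAAD/////8AAAAAAAAAD///////AAAAAAAAD///////wAAAAAAAB///////4AAAAAAAB///////4AAAAAAAA///////8AAAAAAAA///////8AAAAAAAAf//////8AAAAAAAAf//////+AAAAAAAAP//////+AAAAAAAAH//////+AAAAAAAAB////7/+AAAAAAAAAf///z/+AAAAAAAAAH///z/+AAAAAAAAAAH//j/+AAAAAAAAAAD//D/+AAAAAAAAAAB//D/+AAAAAAAAAAA/+D//AAAAAAAAAAA/8D//AAAAAAAAAAAf8D//gAAAAAAAAAAf4D//gAAAAAAAAAAPwD//wAAAAAAAAAAPwD//wAAAAAAAAAAHgD//4AAAAAAAAAAHAD//4AAAAAAAAAACAD//8AAAAAAAAAAAAD//+AAAAAAAAAAAAD///gAAAAAAAAAAAD////AAAAAAAAAAAD////8AAAAAAAAAAD/////AAAAAAAAAAD/////wAAAAAAAAAD/////+AAAAAAAAAD//////gAAAAAAAAD//////8AAAAAAAAD///////gAAAAAAAD///////wAAAAAAAD///////4AAAAAAAD///////8AAAAAAAD///////+AAAAAAAD///////+AAAAAAAD///////+AAAAAAAD///////8AAAAAAAD///////8AAAAAAAD///////4AAAAAAAD///////wAAAAAAAD///////gAAAAAAAAA//////gAAAAAAAAAAD////AAAAAAAAAAAA////AAAAAAAAAAAAf///gAAAAAAAAAAAP///gAAAAAAAAAAAP///wAAAAAAAAAAAH///gAAAAAAAAAAAH///gAAAAAAAAAAAH///AAAAAAAAAAAAH//wAAAAAAAAAAAAH//AAAAAAAAAAAAAD/8AAAAAAAAAAAAAD/4AAAAAAAAAAAAAB/gAAAAAAAAAAAAAA+AAAAAAAAAAAAAAAAAAAAAAAAAAAAAAAAAAAAAAAAAAAAAAAAAAAAAAAAAAAAAAAAAAAAAAAAAAAAAAAAAAAAAAAAAAAAAAAAAAAAAAAAAAAAAAAAAAAAAAAAAAA="/>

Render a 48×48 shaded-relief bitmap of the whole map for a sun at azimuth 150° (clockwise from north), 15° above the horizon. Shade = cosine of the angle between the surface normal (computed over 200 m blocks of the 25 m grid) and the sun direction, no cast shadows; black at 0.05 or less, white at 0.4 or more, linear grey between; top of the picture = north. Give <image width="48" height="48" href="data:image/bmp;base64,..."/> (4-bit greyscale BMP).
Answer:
<image width="48" height="48" href="data:image/bmp;base64,Qk32BAAAAAAAAHYAAAAoAAAAMAAAADAAAAABAAQAAAAAAIAEAAATCwAAEwsAABAAAAAAAAAAAAAAABEREQAiIiIAMzMzAERERABVVVUAZmZmAHd3dwCIiIgAmZmZAKqqqgC7u7sAzMzMAN3d3QDu7u4A////AHeJrN3dzLqYd3eKvMuqmId2d4mZmZqqqoeJrN3d3cuph3eJvMupmId3d4iZmZqqqoiJvN7u7ty6mHeImrqYh3d3iImZmZqru5iZvN7u7u3LqZiImZh2ZVVniZqqqqu7u5mavN7u7u3cuqqpmYdlQzNGiau7u7u7u6mavN7u7t3cy7q7qphkMhEkaKu7u8zMy6mavN7u3d3czLu7y7mGQhACRomqq7zMzKmaq97u3d3dzLu8zMuoZTEAJGeImau8zKmZq83d3Mzd3Mu83dy6mGMQEkVmZ4mrzKqZmrvMzMzN3cy83e7dypYxEjRERWeavLqZmaq7u7vMzMy83u/+7LhjIiMzM0V4q7qpmaqqqqu7vMu7ze//7cqFQzMzIiNWiamZmaqqqqqqq6qqvN3u7cuXVDMzIhEkVoh3iau7qqqZmZmZqrzMzMuodVREMhABNFVVZ5q7qqmZmIiImZqru7uph2ZlQyEAAUREVoq7qqmZiIiIiJmaq7qpmId3ZUMQADMzRXmqqpmZiIiIiIiZqqqpmZmZh2VCIUQzRWiaqpmZmYiIiImZqqqqqZmqmYdlRFVERWiZmZmZmZmIiImZqqqqqqqqqZh2ZmVURWeJmZqqqqmYiZmqqqqqqqqqqpiHd2ZVVWeJmZqru6qpmaqru7u7uqqqqpiHd3ZVVWeJmaq7u7u6qrvMzLu7u6qrqpmHd3ZVRWeJmaq7zMzLu8zd3MzMy7u6qpmId2ZURFaJmZqrvM3dzM3d3czMy7uqqqmId1VURFZ4mZmau83u3d3d3My7u7qqqqmYd1VURFVniJmZq83e7d3d3MzLu7qqqqmYd0VVVVVmd4iJmrzd7t3d3czMy7qqqpmYd0VVVVVWZmd4iaq83u7d3d3MzLuqqZmId1VEVVVVVVVWeImrze7u7d3MzMu6qpiIh2VERFVVREMzRXeJq97u7dzMzMy7qpmYiGZUREVURDMiI0Vnibze7dy7vMzLu6mZmXZlRERVREMhASRFZ5rN3cuqvM3czLqqqYd2VVVVVVQxABNEVnirzMupq83d3cu6qoiHdmZmZmVDESNERWeaq7qpms3v/+3LupmYh3d3d3dkMjRVVWeJqqqpmr3v///ty5mZmIiIiIh2REVmZniJmqu6qrzv///+3JmZmZmZmZmHVEVmZ3iZmqu7urze////7ZmqqqqqqqmHZUVWZ3iJmaq7qqu83v//7aqqqquqqqmYZVVVZniJmZmqqZqrvN3u7ru7u7u7qqmYdlVVZniImYiZmJmqu7zd7szMzMu7qpmYd3ZmZniImIiIiImqu7vN3t3N3MzLqpmYiId2ZniJmIiIiImqu7vM3t3d3d3MuqmYiIh3ZniJmYiIiImqu7vMzczM3d3dy7qYiIh3ZniJmYiIiJmqu8zMzLvMzMzdzLqZiIiHd3iJmYiIiJmru8zLu7u7zMzMzLqpiIiHd3iJmZiIiZqru8zLu6qrvMzLu7qpiIiHeIiZmZiIiZqru7u7uqqrvMy7u7qZiIiIiIiZmYiIiZqru7u7qg=="/>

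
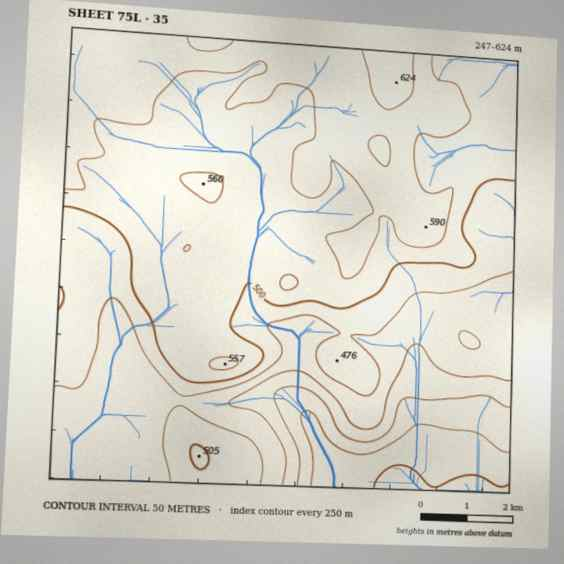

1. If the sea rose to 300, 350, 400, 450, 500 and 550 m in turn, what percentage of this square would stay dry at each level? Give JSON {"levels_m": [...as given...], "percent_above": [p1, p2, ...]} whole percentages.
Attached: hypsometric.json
{"levels_m": [300, 350, 400, 450, 500, 550], "percent_above": [95, 91, 87, 71, 55, 21]}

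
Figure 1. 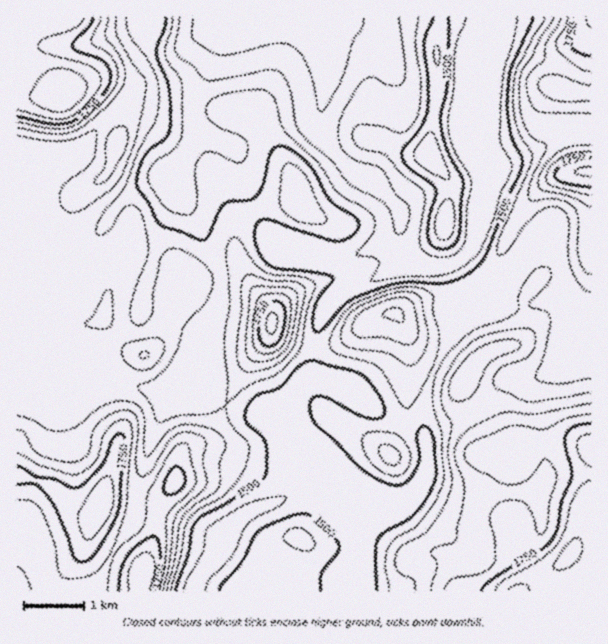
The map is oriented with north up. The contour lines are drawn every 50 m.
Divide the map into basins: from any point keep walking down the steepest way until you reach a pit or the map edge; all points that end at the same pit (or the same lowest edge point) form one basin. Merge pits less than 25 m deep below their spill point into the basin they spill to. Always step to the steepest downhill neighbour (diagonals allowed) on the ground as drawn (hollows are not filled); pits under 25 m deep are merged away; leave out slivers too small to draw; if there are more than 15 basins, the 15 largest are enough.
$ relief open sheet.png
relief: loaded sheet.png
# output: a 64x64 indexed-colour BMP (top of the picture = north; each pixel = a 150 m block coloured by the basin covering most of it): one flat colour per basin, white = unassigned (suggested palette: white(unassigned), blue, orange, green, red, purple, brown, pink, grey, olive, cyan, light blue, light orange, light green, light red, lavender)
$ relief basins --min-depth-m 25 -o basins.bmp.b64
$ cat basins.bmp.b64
<image width="64" height="64" href="data:image/bmp;base64,Qk12CAAAAAAAAHYAAAAoAAAAQAAAAEAAAAABAAQAAAAAAAAIAAATCwAAEwsAABAAAAAAAAAA////ALR3HwAOf/8ALKAsACgn1gC9Z5QAS1aMAMJ34wB/f38AIr28AM++FwDox64AeLv/AIrfmACWmP8A1bDFABEREREREREiIiIiIiERERIiIiIiIiIiIiIiIiIhERERERERERERESIiIiIiIhEREiIiIiIiIiIiIiIiIiERERERERERERERIiIiIiIiERESIiIiIiIiIiIiIiIiIREREREREREREREiIiIiIiIhEREiIiIiIiIiIiIiIiIhERERERERERERERIiIiIiIiERESIiIiIiIiIiIiIiIhEREREREREREREREiIiIiIiIiERIiIiIiIiIiIiIiIiERERERERERERERESIiIiIiIiIiIiIiIiIiIiIiIiIiIREREREREREREREREiIiIiIiIiIiIiIiIiIiIiIiIiIRERERERERERERERESIiIiIiIiIiIiIiIiIiIiIiIiIhERERERERERERERERIiIiIiIiIiIiIiIiIiIiIiIiIiEREREREREREREREREiIiIiIiIiIiIiIiIiIiIiIiIiIRERERERERERERERERIiIiIiIiIiIiIiIiIiIiIiIiIhERERERERERERERERESIiIiIiIiIiIiIiIiIiIiIiIiERERERERERERERERERIiIiIiIiIiIiIiIiIiIiIiIiIREREREREREREREREREiIiIiIiIiIiIiIiIiIiIiIiIhERERERERERERERERESIiIiIiIiIiIiIiIiIiIiIiIiERERERERERERERERERESIiIiIiIiIiIiIiIiIiIiIhERERERERERERERERERERESIiIiIiIiIiIiIiIiIiIiERERERERERERERERERERERIiIiIiIiIiIiIiIiIiIiERERERERERERERERERERERESIiIiIiIiIiIiIiIiIiIRERERERERERERERERERERERIiIiIiIiIiIiIiIiIiIRERERERERERERERERERERERESIiIiIiIiIiIiIiIiIRERERERERERERERERERERERERIiIiIiIiIiIiIiIiIhERERERERERERERERERERERERESIiIiIiIiIiIiIiIhERERERERERERERERERERERERERIiIiIiIiIiIiIiIRERERERERERERERERERERERERERESIiIiIiIiIiIiEREREREREREREREREREREREREREREREiIiIiIiIiIiERERERERERERERERERERERERERERERESIiIREiIiIiIREREREREREREREREREREREREREREREREhEREREiIiIhERERERERERERERERERERERERERERERERERERERIiIhERERERERERERERERERERERERERERERERERERERERIiERERERERERERERERERERERERERERERERERERERERERERERERERERERERERERERERERERERERERERERERERERERERERERERERERERERERERERERERERERERERERERERERERERERERERERERERERERERERERERERERERERERERERERERERERERERERERERERERERERERERERERERERERERERERERExEREREREREREREREREREREREREREREREREREREREREzMREREREREREREREREREREREREREREREREREREREREzMzEREREREREREREREREREREREREREREREREREREREzMzMRERERERERERERERERERERERERERERERERERERETMzMzERERERERERERERERERERERERERERERERERERERMzMzMREREREREREREREREREREREREREREREREREREREzMzMzERERERERERERERERERERERERERERERERERERETMzMzMRERERERERERERERERERERERERERERERERERERMzMzMzEREREREREREREREREREREREREREREREREREREzMzMzMxERERERERERERERERERERERERERERERERERETMzMzMzMRERERERERERERERERERERERERERERERERERMzMzMzMzMRERERERERERERERERERERERERERERERERMzMzMzMzMxERERERERERERERERERERERERERERERERMzMzMzMzMzEREREREREREREREREREREREREREREREREzMzMzMzMzERERERERERERERERERERERERERERERERETMzMzMzMzMRERERERERERERERERERERERERERERERERMzMzMzMzMREREREREREREREREREREREREREREREREREzMzMzMzMRERERERERERERERERERERERERERERERERERMzMzMzMxEREREREREREREREREREREREREREREREREREzMzMzMzMRERERERERERERERERERERERERERERERERETMzMzMzMxETMRERERERERERERERERERERERERERERERMzMzMzMzMzMxEREREREREREREREREREREREREREREREzMzMzMzMzMzERERERERERERERERERERERERERERERETMzMzMzMzMzMRERERERERERERERERERERERERERERERMzMzMzMzMzMxEREREREREREREREREREREREREREREREzMzMzMzMzMzERERERERERERERERERERERERERERERETMzMzMzMzMzMRERERERERERERERERERERERERERERERMzMzMzMzMzMxEREREREREREREREREREREREREREREREzMzMzMzMzMz"/>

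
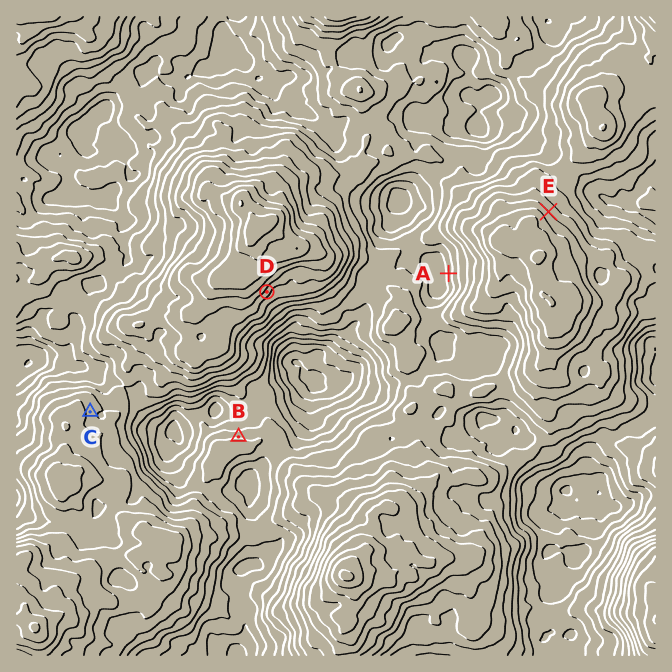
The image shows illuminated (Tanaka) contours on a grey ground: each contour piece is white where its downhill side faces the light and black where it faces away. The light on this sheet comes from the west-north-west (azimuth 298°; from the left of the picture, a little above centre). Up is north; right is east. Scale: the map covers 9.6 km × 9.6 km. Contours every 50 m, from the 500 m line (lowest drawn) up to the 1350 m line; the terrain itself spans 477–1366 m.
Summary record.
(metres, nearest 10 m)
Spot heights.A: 770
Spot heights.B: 790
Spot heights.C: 920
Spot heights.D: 1080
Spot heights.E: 1050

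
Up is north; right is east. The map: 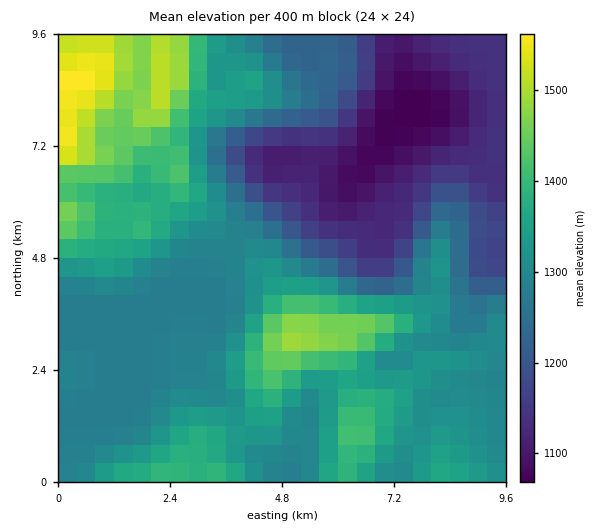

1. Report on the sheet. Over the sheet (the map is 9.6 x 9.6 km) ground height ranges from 1070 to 1570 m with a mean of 1290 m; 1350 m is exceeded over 25.9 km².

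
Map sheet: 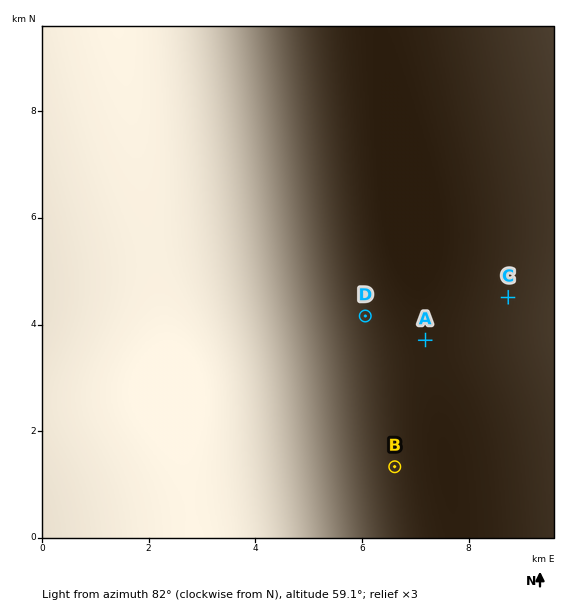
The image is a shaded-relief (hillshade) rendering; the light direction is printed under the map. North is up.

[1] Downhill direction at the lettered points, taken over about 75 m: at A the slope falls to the W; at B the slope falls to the SW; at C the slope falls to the W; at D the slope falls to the W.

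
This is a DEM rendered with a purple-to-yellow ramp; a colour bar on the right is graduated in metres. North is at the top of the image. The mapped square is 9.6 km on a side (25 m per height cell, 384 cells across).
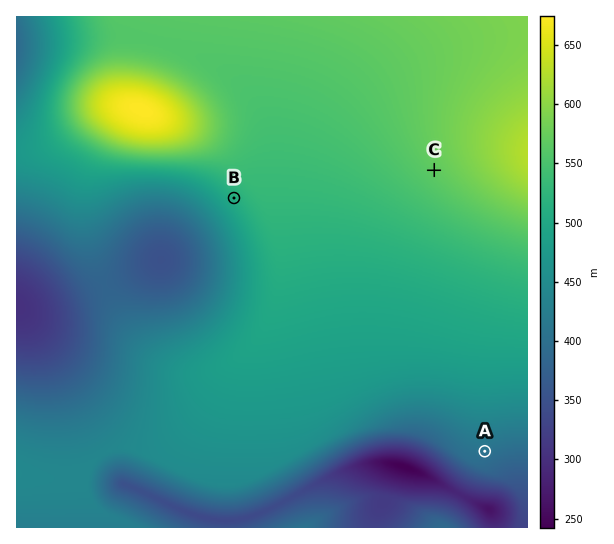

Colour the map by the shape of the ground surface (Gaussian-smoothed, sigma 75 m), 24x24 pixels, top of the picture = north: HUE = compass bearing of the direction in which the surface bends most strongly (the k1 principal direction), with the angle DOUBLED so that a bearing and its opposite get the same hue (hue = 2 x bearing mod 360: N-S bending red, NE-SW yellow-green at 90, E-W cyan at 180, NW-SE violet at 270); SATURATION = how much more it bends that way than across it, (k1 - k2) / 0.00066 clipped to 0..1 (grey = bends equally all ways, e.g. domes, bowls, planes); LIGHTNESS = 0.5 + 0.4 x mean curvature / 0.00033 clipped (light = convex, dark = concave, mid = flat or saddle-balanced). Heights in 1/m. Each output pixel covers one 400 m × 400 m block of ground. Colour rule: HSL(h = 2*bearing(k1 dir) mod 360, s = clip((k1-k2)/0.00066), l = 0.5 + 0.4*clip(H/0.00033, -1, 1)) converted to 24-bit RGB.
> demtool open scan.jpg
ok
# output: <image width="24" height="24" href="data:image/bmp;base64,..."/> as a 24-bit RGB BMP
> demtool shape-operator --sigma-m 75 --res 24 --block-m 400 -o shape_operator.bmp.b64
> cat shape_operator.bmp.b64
<image width="24" height="24" href="data:image/bmp;base64,Qk32BgAAAAAAADYAAAAoAAAAGAAAABgAAAABABgAAAAAAMAGAAATCwAAEwsAAAAAAAAAAAAAgIOHf4KHf4CHfaKZjNbnlczbbYibWyERMxcAMyoAITMADjMAZpBGzo2w3pjRW1yaSGljS2pjY6mdueTX0c+gfS5BLAcf4HQxf4OLfoGLf3+LjOlyHmg0ThYHMwcAcygapH55mKXLrZXEY5lRBzcADEsAmaZXvnrHc23SZbTdXMfAnGxFSgcARgYAHE4kPeY2fYOQfH+QgH2P7J1sLAcUXyM1d5aqmNPilcbchJG2rYnE4p/nx4i7ZZc7DDMAFz4AT3cfWVYaMhMBMwkAqVsxltCnjNPgWJmhe4KTenqSf3mRu3enwVv3fKPqjL3Vf4eWhX+Cg4CBgYCBhoCFyojE7aDlyXiwinY3KC4FLCYHN1QmTbWimeXOkMagi3Z5ZWR+d32TeXaRgXSQiXSPkHWRj3iMjHqDiXyAh35/hH9/goCAgIGBg4CBmH+O3Y/c3JnxonrsYXjpWa7rYMfOc5pwmph6i3t8bGuEcnSOenCMhG+MjHCMjXGFjnWAjXh9i3t8iH9+hYF/g4GAgIGAgICBhYCCkX6HoHuUpnephm6jZWuWaIeRdpKDipGCioGHcXCJdG6DfGuDhWqEiGt/i257jXN4jXh4jH9+ioF/h4N/g4KAgYGAf4GBgICBhn+EkH2MmXqZkHadeXKacn6We46RhYyKhoKKdnWLdWl5emZ5fmZ3g2l0iG5ykIJ9hpGbhoWgk4KinICdjICGgoKAf4GAf4CAgH+BhX6Fin2MinuRgnmTeXuRfoSOg4WKhYCJe3mKcmRvdWNveWRuf2psfJV5gKOWfpieenubj3eepHefpnySjX+BgICAf4CAfn+Af36Bgn6Dg32GgX2Ifn2If3+Hg4GGhH+Gf3uGcGNrcWJrdmVpfZBuc6l5cqCFcZKSb26KiWqPm2uLpnOApH18g4F/f3+Afn9/fn5/f35/gH6AgH6BgH6BgX+Bgn+Ag36BgX2CbmBncGJoendqeatsaqpoZZdvZ395Z2R1fGF5jWNyoW5srIl4jYV+f3+Af35/f35/f35/f31+f31+f319gH18gX18gXx7gHx8bWJob2lrfJFsgLFobqVgYIdfX2xlYFtkbVpkgWJgnH9orZt1lpB9gH9/f35/f31/f31+f319f3x8gHx7gHx7gXx6gXx5gX15bmlwb3R1h6Jwiq9qeZtgZ3leWmBaWlVbY1lae3Fhm5Zorq91l5h9gH6AgH6AgH1/gHx/gHx+gHt9gHp7gXp6gXp5gnt4gnx3bXB6cICBk6Z3mKlwh5JmcHFhXlldWFVbX2Nec35ki59rnLF4jZJ+gH6AgH2AgHyAgHyAgHt/gXt+gXp9gnl7gnh5g3l3g3p3cHmFcoaJmaJ/pKB4joFsdGRmZFpnWVpmYHFtZ4xpe6dwjbB7hId/gX6BgH2BgHyBgXuBgnuBgnqBg3qBg3mAhHl/hXl9hnh5cn6LdIeMlpiBoop7lGtpfV9nbFxnXWxsX4JyZJ53c695f6F8gX+AgH6BgH2BgHyCgHuCgHuDgXuEg3qFhHqGh3qIinuJi3yIeHaad4CMiHp3qGBamkpAgU86cWhCVHpISJlcVLN5bq+EfIh/f36Af36Bf32Bf3yCfnyDfnuEfnuFf3uHgHuJgXuNg32Qhn6VkHKqpGiikE1mmDY9sTs+p2hidqeEZbyaT82mT8SnZJeRd4CDfX2Bf32Bfn2BfXyCfHyDfHuEe3uGe3yIe32LfH+OfYKTf4aZl1ymsUSmxDqit3GvoqrLtsLhuMPkrszhgbnVV4K1YGqSc3SEfXyBfn6BfX2BfX2CfH2DfH6Ee3+Fe4GHe4OJe4aLfIqOfY+QhlGbkka0onfHvLnVs8fTnLPHrMbSqbrRgnS+eU+kel+LfXWCfn2Afn6AfX6BfX6BfH+CfICCe4KEe4SFe4aFeoeEeoiBeoh+aliFXF+dgp23ssbLuMbSqr7SnKvBrGuZmkF3ikt2hGl9gHuAf36Afn+Afn+AfX+AfYCBfIGBfIKAe4N/eoN+eoR8eYR5e4R4Y2JtXYBnW6JTg7tUorxSm49Hjlk1hjsxhEdMg2ZtgHl8f35/f39/fn9/fn9/foB/fYB/fIB+fIF+e4F8eoJ6e4J5fIJ4fYJ4bWxgdIBbf5dMlqs8p6o2hHQ+g2dKg2pfgXVygHx8gH9/f39/f39/f39/fn9/fn9+fYB+fYB9fIB8fIF7fIF7fYF6fYF5f4F5bnFjeoRlipllmKZomqJugoB1gX55gH99gH9/gH9/gH9/f39/f39/f39/f39+fn9+fn9+foB9fYB9fYB8foB8foB7foF6f4F6"/>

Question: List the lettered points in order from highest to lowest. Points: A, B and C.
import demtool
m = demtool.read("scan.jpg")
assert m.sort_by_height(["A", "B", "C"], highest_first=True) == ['C', 'B', 'A']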